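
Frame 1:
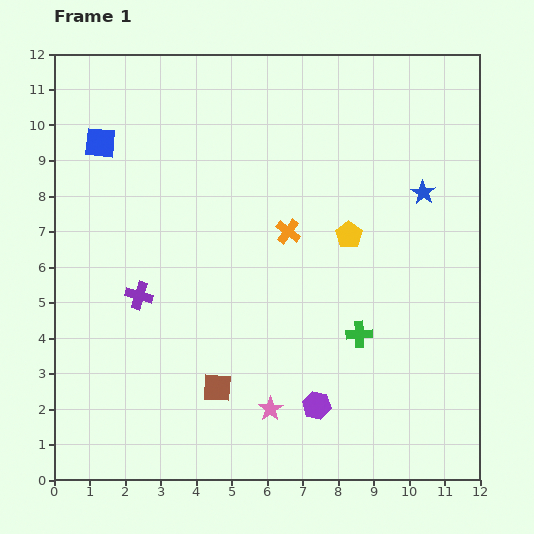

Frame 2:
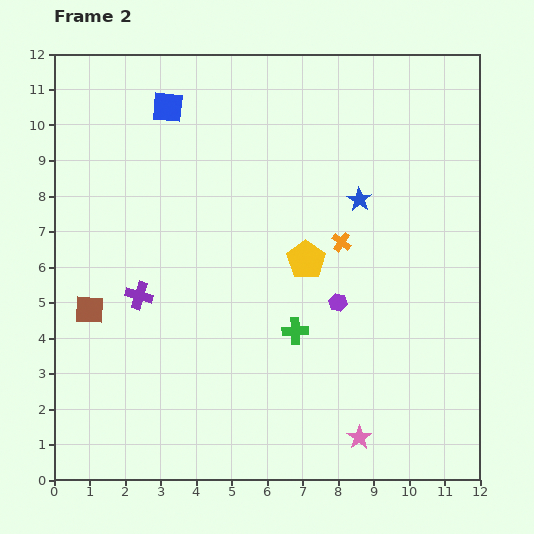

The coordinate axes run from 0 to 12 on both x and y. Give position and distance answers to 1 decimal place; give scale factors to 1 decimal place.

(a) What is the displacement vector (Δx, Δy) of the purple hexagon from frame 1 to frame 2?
(0.6, 2.9)

The purple hexagon was at (7.4, 2.1) in frame 1 and (8.0, 5.0) in frame 2.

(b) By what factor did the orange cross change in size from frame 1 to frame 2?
0.8×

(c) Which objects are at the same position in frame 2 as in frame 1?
the purple cross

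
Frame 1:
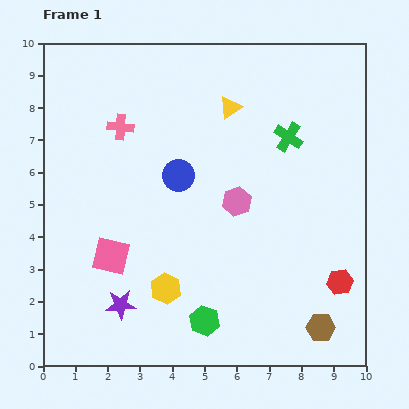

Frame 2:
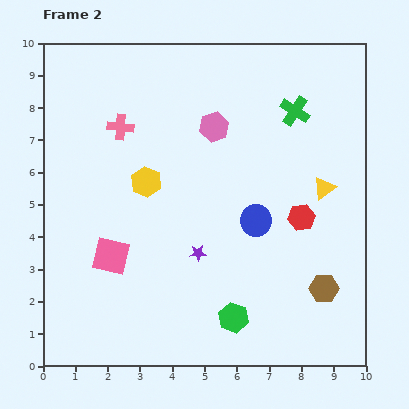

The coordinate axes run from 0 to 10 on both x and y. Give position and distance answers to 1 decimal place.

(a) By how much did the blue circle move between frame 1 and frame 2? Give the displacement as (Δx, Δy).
(2.4, -1.4)

The blue circle was at (4.2, 5.9) in frame 1 and (6.6, 4.5) in frame 2.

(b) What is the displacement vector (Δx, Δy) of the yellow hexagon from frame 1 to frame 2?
(-0.6, 3.3)

The yellow hexagon was at (3.8, 2.4) in frame 1 and (3.2, 5.7) in frame 2.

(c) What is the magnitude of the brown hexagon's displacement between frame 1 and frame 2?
1.2

The brown hexagon moved from (8.6, 1.2) to (8.7, 2.4), a distance of √(0.1² + 1.2²) ≈ 1.2.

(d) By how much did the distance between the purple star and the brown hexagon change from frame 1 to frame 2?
-2.1

Distance in frame 1: 6.2. Distance in frame 2: 4.1.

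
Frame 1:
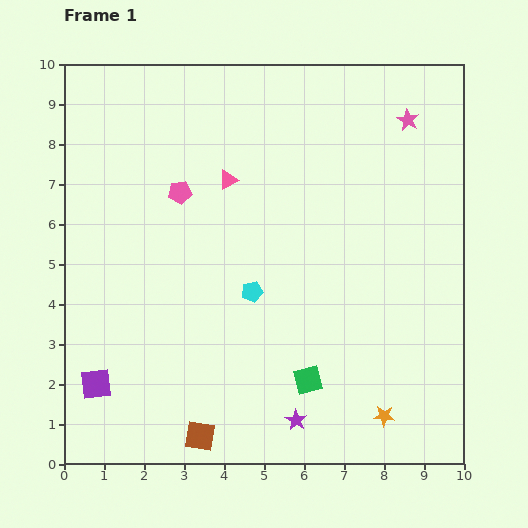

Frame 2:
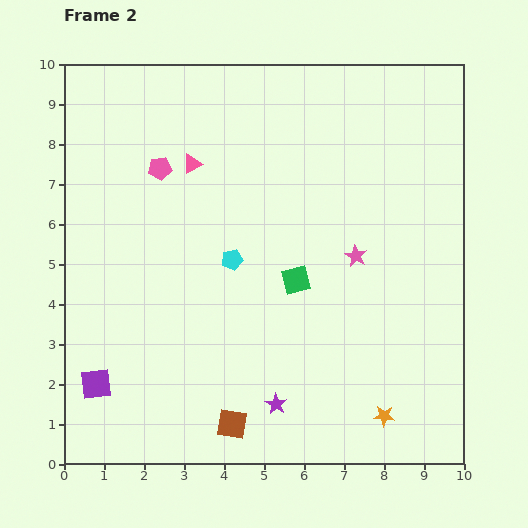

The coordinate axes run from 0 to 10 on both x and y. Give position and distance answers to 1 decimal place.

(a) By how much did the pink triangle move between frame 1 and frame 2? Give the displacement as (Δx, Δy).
(-0.9, 0.4)

The pink triangle was at (4.1, 7.1) in frame 1 and (3.2, 7.5) in frame 2.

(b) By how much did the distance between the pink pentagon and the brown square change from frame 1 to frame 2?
+0.5

Distance in frame 1: 6.1. Distance in frame 2: 6.6.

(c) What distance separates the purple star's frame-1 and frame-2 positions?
0.6

The purple star moved from (5.8, 1.1) to (5.3, 1.5), a distance of √(0.5² + 0.4²) ≈ 0.6.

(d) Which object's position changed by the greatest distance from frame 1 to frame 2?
the pink star

(moved 3.6; next 2.5)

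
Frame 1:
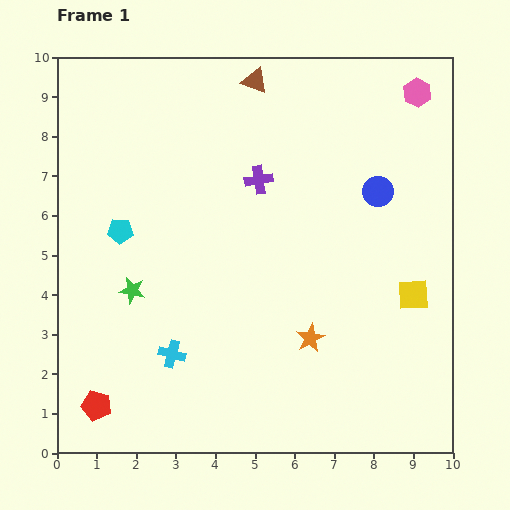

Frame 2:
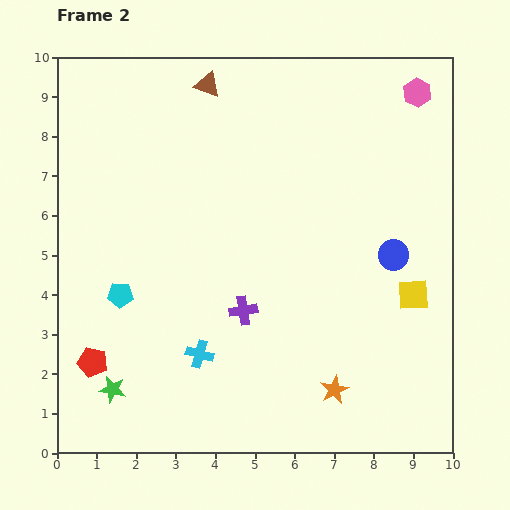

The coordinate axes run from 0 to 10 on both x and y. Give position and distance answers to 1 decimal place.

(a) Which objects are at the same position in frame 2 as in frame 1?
the yellow square, the pink hexagon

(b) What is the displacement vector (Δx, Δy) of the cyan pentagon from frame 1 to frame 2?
(0.0, -1.6)

The cyan pentagon was at (1.6, 5.6) in frame 1 and (1.6, 4.0) in frame 2.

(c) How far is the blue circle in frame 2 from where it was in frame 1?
1.6

The blue circle moved from (8.1, 6.6) to (8.5, 5.0), a distance of √(0.4² + 1.6²) ≈ 1.6.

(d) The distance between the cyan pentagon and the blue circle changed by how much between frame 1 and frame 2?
+0.4

Distance in frame 1: 6.6. Distance in frame 2: 7.0.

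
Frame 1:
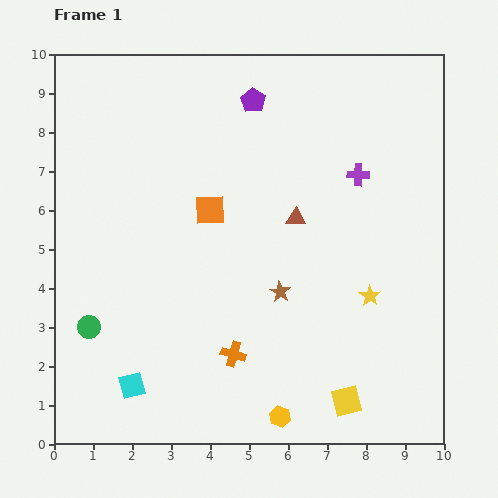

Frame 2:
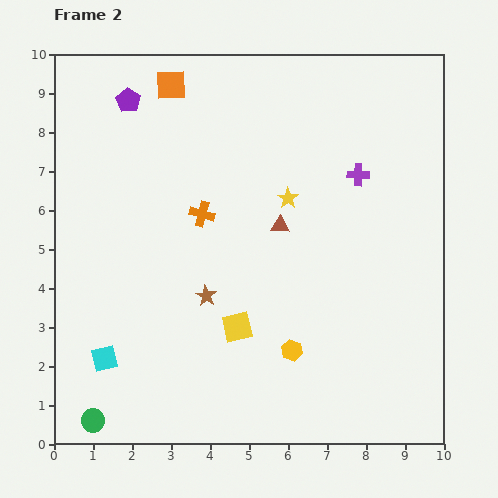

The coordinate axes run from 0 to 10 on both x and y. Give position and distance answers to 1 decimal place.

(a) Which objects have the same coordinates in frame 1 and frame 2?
the purple cross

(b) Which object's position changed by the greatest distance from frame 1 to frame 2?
the orange cross

(moved 3.7; next 3.4)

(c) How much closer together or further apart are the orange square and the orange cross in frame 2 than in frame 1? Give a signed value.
-0.3

Distance in frame 1: 3.7. Distance in frame 2: 3.4.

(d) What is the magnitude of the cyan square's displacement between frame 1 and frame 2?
1.0

The cyan square moved from (2.0, 1.5) to (1.3, 2.2), a distance of √(0.7² + 0.7²) ≈ 1.0.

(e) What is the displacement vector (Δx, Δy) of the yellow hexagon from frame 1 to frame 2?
(0.3, 1.7)

The yellow hexagon was at (5.8, 0.7) in frame 1 and (6.1, 2.4) in frame 2.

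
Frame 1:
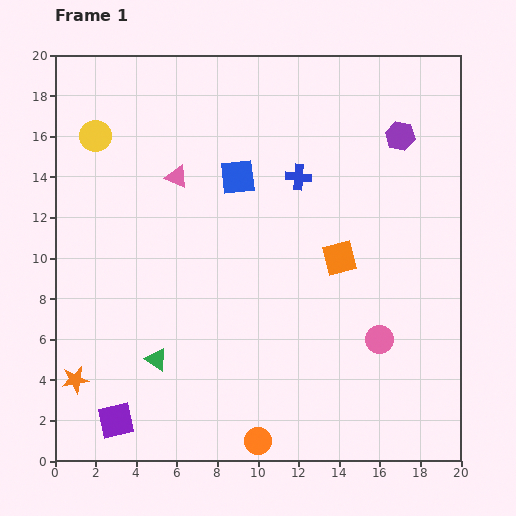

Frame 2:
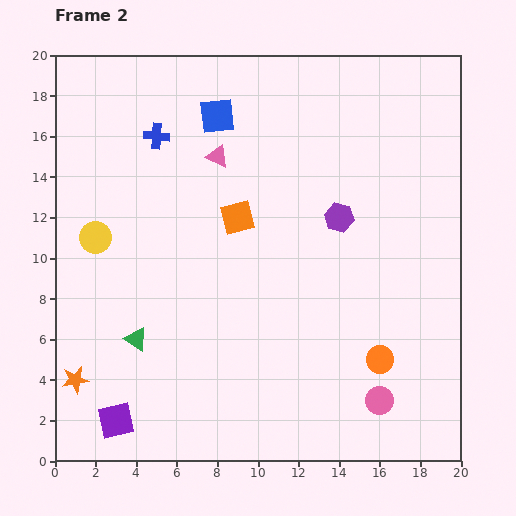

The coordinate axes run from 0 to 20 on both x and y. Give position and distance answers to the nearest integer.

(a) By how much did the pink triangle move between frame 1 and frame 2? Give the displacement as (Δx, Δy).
(2, 1)

The pink triangle was at (6, 14) in frame 1 and (8, 15) in frame 2.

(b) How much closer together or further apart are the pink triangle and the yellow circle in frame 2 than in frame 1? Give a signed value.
+3

Distance in frame 1: 4. Distance in frame 2: 7.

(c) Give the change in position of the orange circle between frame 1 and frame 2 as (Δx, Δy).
(6, 4)

The orange circle was at (10, 1) in frame 1 and (16, 5) in frame 2.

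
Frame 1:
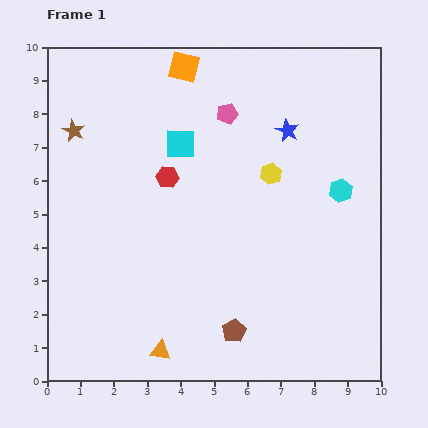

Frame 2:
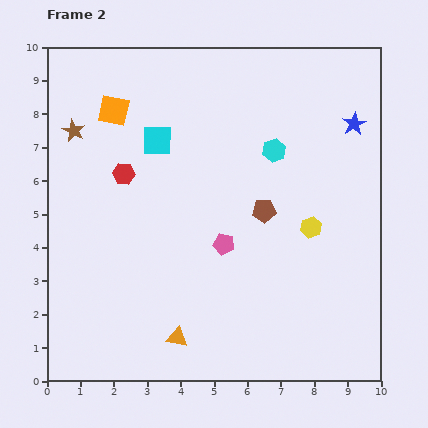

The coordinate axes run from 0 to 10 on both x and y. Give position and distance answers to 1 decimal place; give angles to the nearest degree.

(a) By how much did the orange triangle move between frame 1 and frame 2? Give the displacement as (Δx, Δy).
(0.5, 0.4)

The orange triangle was at (3.4, 0.9) in frame 1 and (3.9, 1.3) in frame 2.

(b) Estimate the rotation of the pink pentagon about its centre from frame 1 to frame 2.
26° clockwise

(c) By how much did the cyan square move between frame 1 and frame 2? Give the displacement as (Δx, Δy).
(-0.7, 0.1)

The cyan square was at (4.0, 7.1) in frame 1 and (3.3, 7.2) in frame 2.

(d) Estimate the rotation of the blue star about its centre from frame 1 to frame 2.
17° clockwise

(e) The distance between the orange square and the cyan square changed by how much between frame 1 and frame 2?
-0.7

Distance in frame 1: 2.3. Distance in frame 2: 1.6.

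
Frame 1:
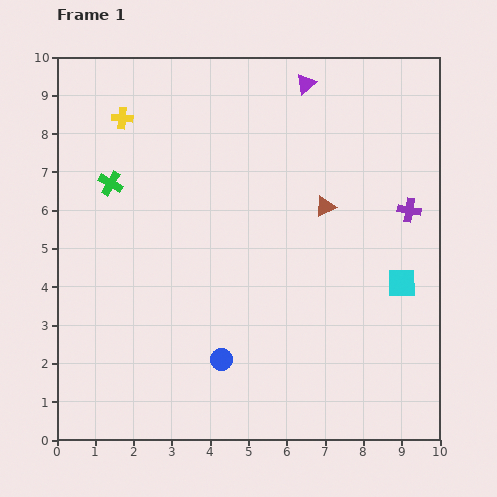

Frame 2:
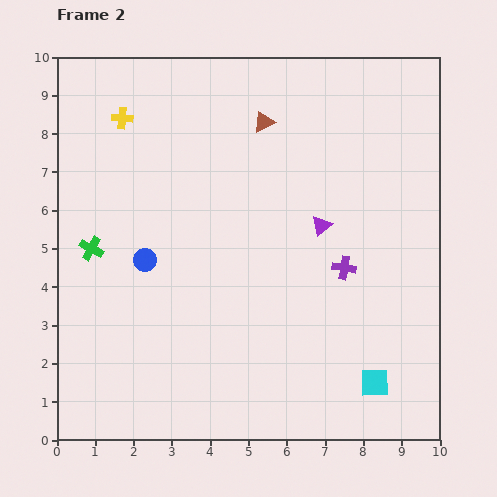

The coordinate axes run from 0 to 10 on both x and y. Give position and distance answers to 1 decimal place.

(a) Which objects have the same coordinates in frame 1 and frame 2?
the yellow cross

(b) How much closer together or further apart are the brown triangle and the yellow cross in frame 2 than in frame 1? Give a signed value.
-2.1

Distance in frame 1: 5.8. Distance in frame 2: 3.7.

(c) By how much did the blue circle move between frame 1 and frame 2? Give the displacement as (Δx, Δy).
(-2.0, 2.6)

The blue circle was at (4.3, 2.1) in frame 1 and (2.3, 4.7) in frame 2.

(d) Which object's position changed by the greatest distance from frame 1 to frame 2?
the purple triangle

(moved 3.7; next 3.3)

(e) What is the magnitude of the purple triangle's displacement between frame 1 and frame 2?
3.7

The purple triangle moved from (6.5, 9.3) to (6.9, 5.6), a distance of √(0.4² + 3.7²) ≈ 3.7.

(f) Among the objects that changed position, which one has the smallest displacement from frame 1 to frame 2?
the green cross

(moved 1.8)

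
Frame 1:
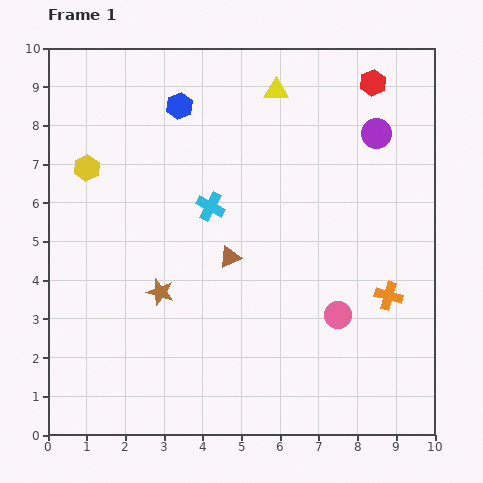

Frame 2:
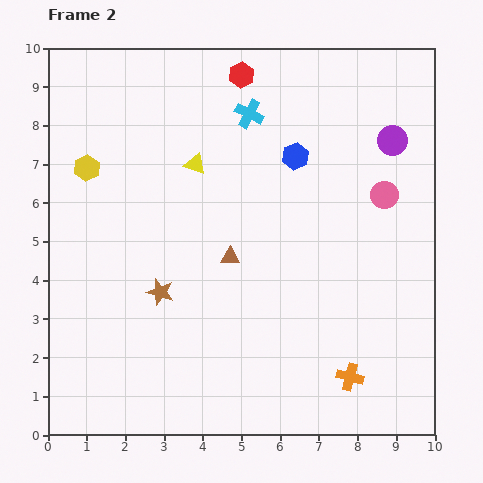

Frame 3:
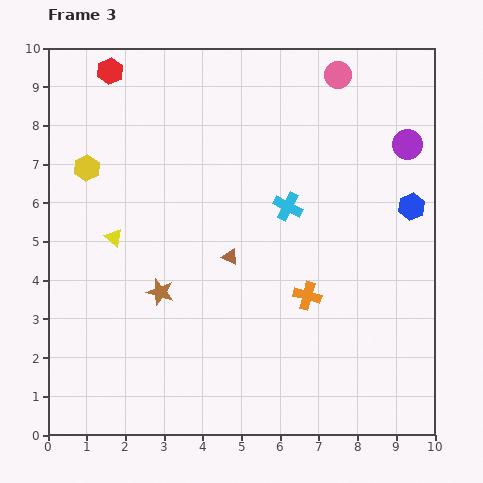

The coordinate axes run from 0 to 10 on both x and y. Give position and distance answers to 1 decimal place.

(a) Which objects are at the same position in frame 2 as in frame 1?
the brown star, the yellow hexagon, the brown triangle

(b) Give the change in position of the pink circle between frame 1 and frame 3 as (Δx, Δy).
(0.0, 6.2)

The pink circle was at (7.5, 3.1) in frame 1 and (7.5, 9.3) in frame 3.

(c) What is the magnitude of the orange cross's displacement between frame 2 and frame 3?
2.4

The orange cross moved from (7.8, 1.5) to (6.7, 3.6), a distance of √(1.1² + 2.1²) ≈ 2.4.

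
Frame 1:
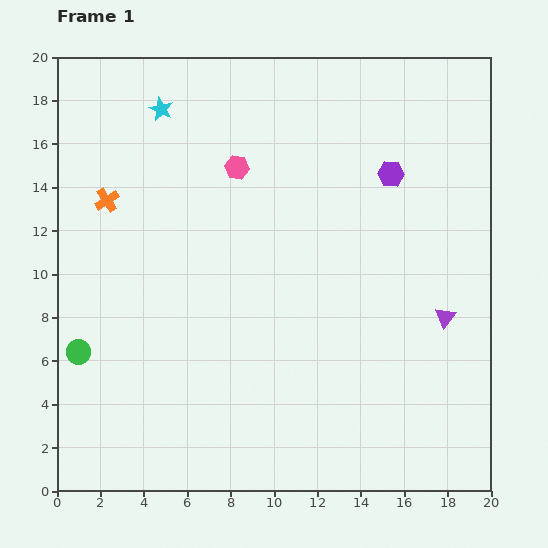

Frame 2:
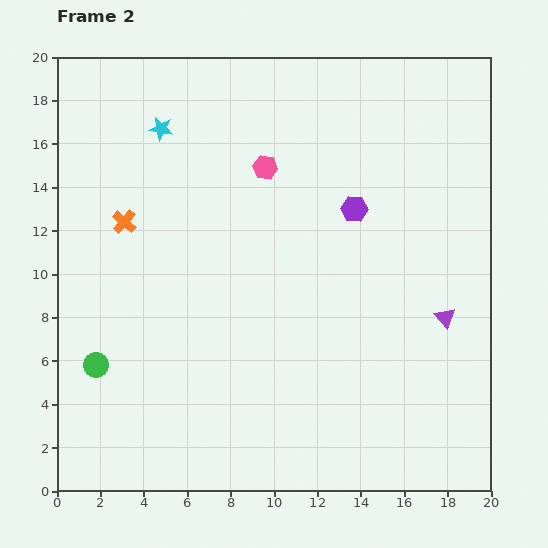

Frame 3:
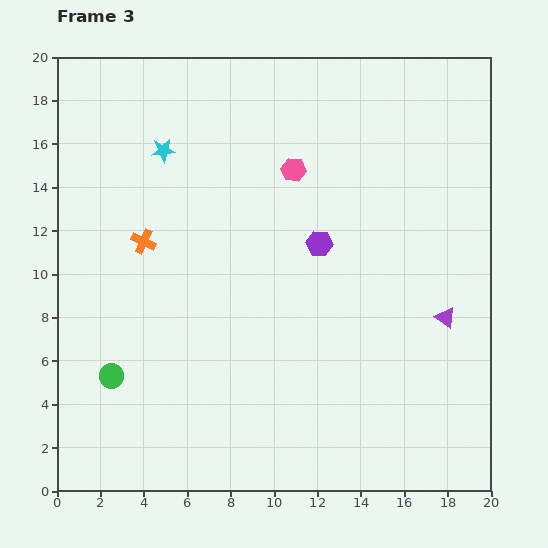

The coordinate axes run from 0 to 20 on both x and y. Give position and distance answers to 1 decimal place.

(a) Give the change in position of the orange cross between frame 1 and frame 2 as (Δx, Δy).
(0.8, -1.0)

The orange cross was at (2.3, 13.4) in frame 1 and (3.1, 12.4) in frame 2.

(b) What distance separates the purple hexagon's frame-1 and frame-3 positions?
4.6

The purple hexagon moved from (15.4, 14.6) to (12.1, 11.4), a distance of √(3.3² + 3.2²) ≈ 4.6.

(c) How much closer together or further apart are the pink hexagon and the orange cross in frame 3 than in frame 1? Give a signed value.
+1.4

Distance in frame 1: 6.2. Distance in frame 3: 7.6.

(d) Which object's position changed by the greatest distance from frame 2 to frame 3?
the purple hexagon

(moved 2.3; next 1.3)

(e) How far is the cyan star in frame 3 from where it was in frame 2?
1.0

The cyan star moved from (4.8, 16.7) to (4.9, 15.7), a distance of √(0.1² + 1.0²) ≈ 1.0.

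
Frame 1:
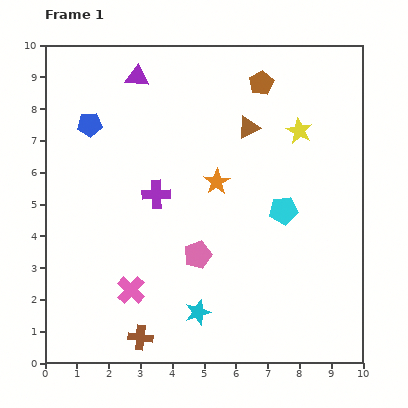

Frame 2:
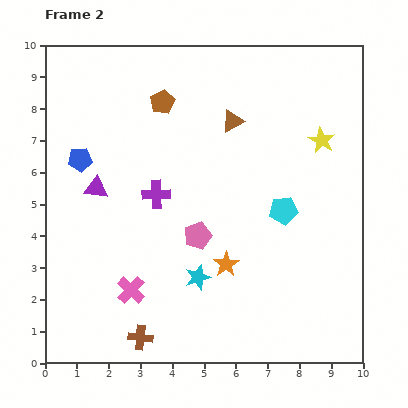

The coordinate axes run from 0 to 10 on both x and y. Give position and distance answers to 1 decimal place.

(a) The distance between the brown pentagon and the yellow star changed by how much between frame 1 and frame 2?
+3.2

Distance in frame 1: 1.9. Distance in frame 2: 5.1.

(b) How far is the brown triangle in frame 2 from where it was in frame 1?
0.5

The brown triangle moved from (6.4, 7.4) to (5.9, 7.6), a distance of √(0.5² + 0.2²) ≈ 0.5.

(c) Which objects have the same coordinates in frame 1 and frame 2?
the pink cross, the purple cross, the cyan pentagon, the brown cross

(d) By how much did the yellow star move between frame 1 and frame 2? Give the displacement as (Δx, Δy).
(0.7, -0.3)

The yellow star was at (8.0, 7.3) in frame 1 and (8.7, 7.0) in frame 2.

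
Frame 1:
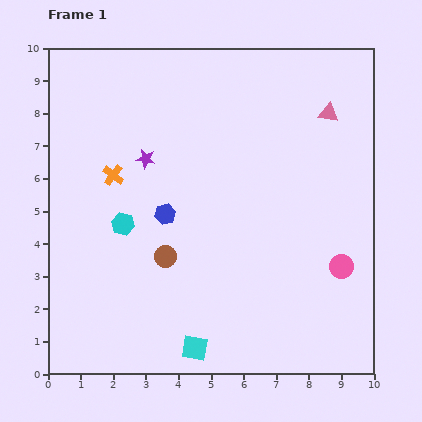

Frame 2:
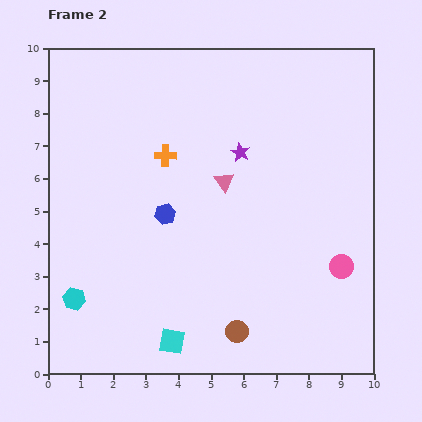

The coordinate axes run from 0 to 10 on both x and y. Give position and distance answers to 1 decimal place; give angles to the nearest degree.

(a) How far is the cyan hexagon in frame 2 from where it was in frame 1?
2.7

The cyan hexagon moved from (2.3, 4.6) to (0.8, 2.3), a distance of √(1.5² + 2.3²) ≈ 2.7.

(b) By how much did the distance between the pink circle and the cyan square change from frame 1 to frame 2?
+0.6

Distance in frame 1: 5.1. Distance in frame 2: 5.7.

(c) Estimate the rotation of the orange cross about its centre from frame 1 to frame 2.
35° counter-clockwise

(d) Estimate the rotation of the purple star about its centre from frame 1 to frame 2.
16° clockwise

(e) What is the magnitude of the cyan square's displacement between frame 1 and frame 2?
0.7

The cyan square moved from (4.5, 0.8) to (3.8, 1.0), a distance of √(0.7² + 0.2²) ≈ 0.7.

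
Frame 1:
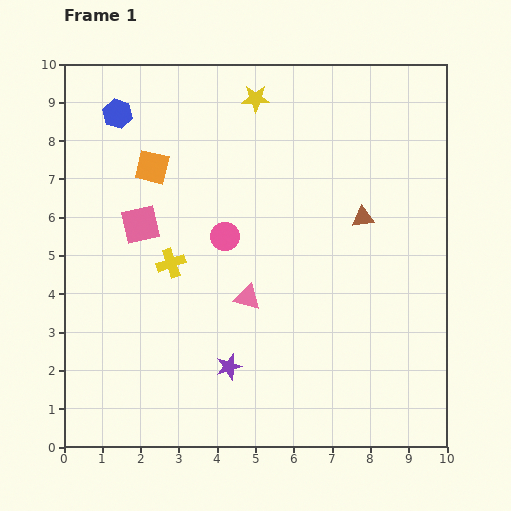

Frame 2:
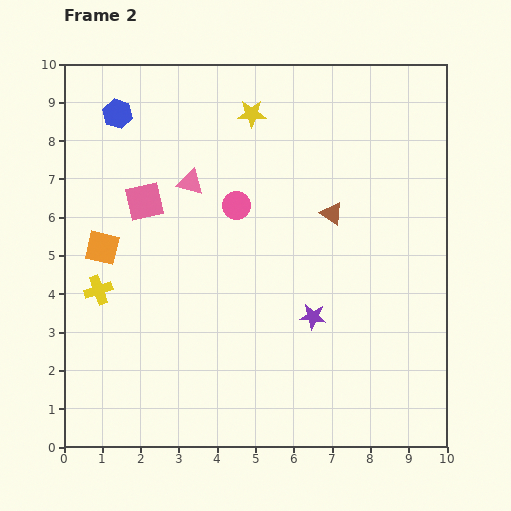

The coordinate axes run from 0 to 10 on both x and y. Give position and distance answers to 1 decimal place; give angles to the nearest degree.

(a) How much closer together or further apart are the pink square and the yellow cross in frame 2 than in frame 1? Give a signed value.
+1.3

Distance in frame 1: 1.3. Distance in frame 2: 2.6.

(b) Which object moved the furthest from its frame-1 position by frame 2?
the pink triangle

(moved 3.4; next 2.6)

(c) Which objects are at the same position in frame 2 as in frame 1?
the blue hexagon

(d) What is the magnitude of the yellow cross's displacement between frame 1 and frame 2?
2.0

The yellow cross moved from (2.8, 4.8) to (0.9, 4.1), a distance of √(1.9² + 0.7²) ≈ 2.0.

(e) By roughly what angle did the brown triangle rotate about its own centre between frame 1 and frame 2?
43° clockwise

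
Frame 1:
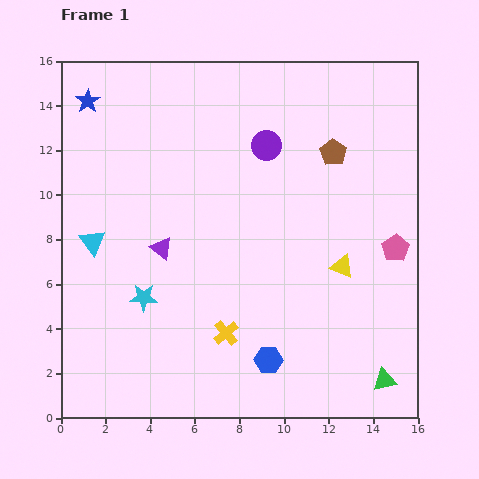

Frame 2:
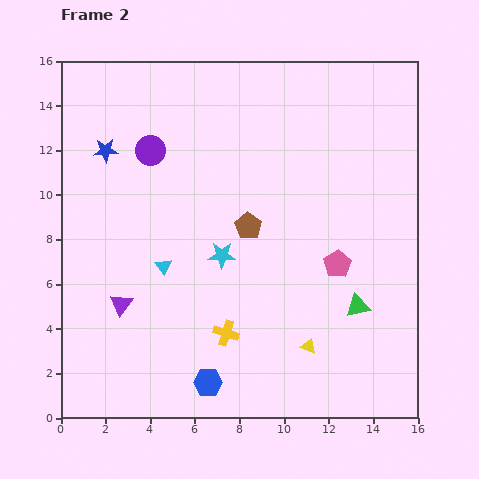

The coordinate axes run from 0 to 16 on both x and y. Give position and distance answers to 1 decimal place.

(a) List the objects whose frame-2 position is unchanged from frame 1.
the yellow cross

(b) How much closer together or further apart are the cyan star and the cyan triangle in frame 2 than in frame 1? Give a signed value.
-0.8

Distance in frame 1: 3.4. Distance in frame 2: 2.6.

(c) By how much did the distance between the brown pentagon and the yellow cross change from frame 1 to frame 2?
-4.5

Distance in frame 1: 9.4. Distance in frame 2: 4.9.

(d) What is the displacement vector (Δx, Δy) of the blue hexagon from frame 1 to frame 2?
(-2.7, -1.0)

The blue hexagon was at (9.3, 2.6) in frame 1 and (6.6, 1.6) in frame 2.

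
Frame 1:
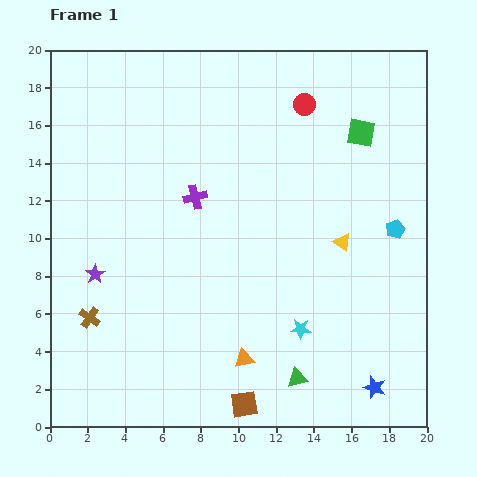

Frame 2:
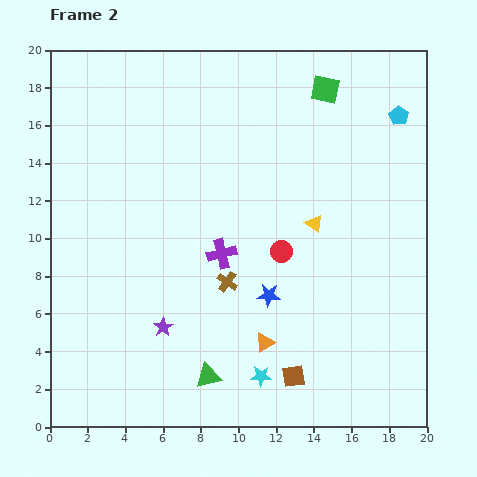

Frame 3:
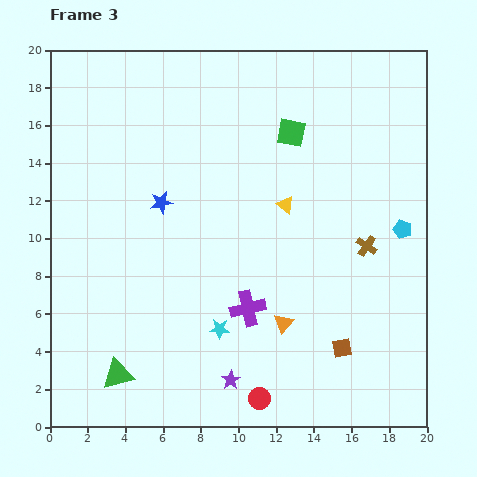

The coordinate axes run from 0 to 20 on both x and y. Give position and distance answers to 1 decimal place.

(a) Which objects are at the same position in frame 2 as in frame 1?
none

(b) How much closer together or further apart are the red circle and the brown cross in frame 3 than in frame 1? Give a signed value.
-6.2

Distance in frame 1: 16.1. Distance in frame 3: 9.9.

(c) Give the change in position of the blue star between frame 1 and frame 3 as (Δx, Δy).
(-11.3, 9.8)

The blue star was at (17.2, 2.1) in frame 1 and (5.9, 11.9) in frame 3.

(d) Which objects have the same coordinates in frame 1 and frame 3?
none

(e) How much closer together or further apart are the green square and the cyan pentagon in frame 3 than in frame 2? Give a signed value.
+3.7

Distance in frame 2: 4.1. Distance in frame 3: 7.8.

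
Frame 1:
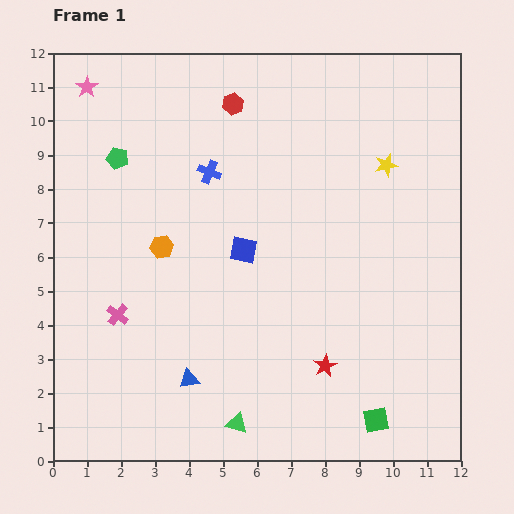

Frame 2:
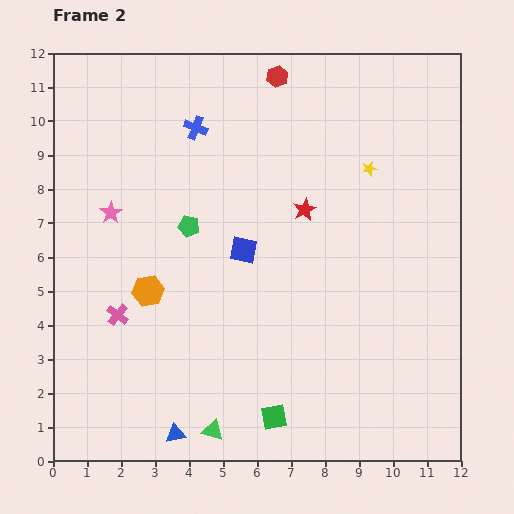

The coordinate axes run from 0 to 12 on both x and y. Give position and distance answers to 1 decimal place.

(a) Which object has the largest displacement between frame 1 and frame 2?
the red star

(moved 4.6; next 3.8)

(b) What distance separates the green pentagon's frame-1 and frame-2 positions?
2.9

The green pentagon moved from (1.9, 8.9) to (4.0, 6.9), a distance of √(2.1² + 2.0²) ≈ 2.9.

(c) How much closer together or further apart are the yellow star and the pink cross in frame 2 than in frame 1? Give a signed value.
-0.4

Distance in frame 1: 9.0. Distance in frame 2: 8.6.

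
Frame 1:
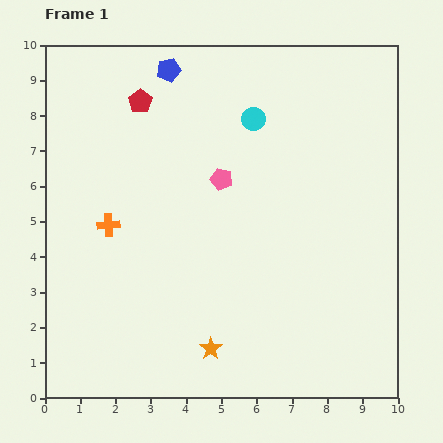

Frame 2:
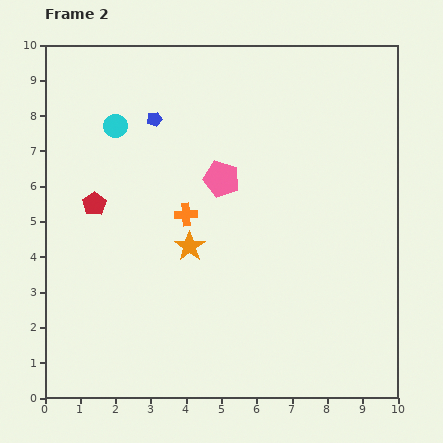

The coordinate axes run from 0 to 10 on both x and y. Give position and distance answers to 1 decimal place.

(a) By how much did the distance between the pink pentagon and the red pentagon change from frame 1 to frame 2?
+0.5

Distance in frame 1: 3.2. Distance in frame 2: 3.7.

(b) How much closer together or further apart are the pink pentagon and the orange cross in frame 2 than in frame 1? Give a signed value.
-2.1

Distance in frame 1: 3.5. Distance in frame 2: 1.4.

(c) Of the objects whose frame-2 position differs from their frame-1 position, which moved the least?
the blue pentagon

(moved 1.5)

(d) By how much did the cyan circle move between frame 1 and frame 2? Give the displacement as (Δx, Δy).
(-3.9, -0.2)

The cyan circle was at (5.9, 7.9) in frame 1 and (2.0, 7.7) in frame 2.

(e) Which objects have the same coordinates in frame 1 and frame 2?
the pink pentagon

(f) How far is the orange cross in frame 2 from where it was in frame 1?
2.2

The orange cross moved from (1.8, 4.9) to (4.0, 5.2), a distance of √(2.2² + 0.3²) ≈ 2.2.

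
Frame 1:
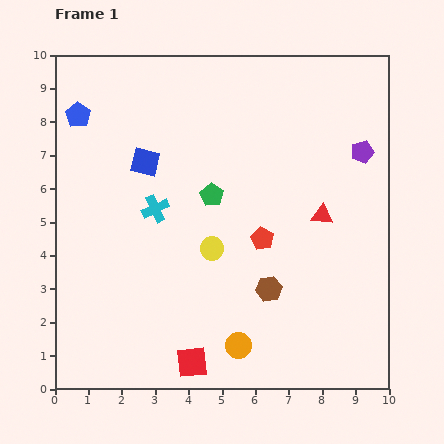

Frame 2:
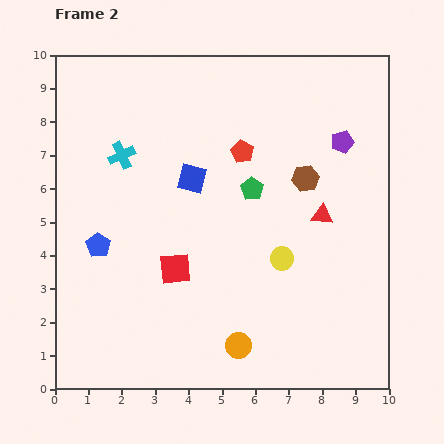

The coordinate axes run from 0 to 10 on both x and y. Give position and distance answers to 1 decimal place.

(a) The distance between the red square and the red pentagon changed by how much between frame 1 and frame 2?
-0.3

Distance in frame 1: 4.3. Distance in frame 2: 4.0.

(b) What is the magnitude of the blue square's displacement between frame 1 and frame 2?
1.5

The blue square moved from (2.7, 6.8) to (4.1, 6.3), a distance of √(1.4² + 0.5²) ≈ 1.5.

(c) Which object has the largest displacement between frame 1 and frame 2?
the blue pentagon

(moved 3.9; next 3.5)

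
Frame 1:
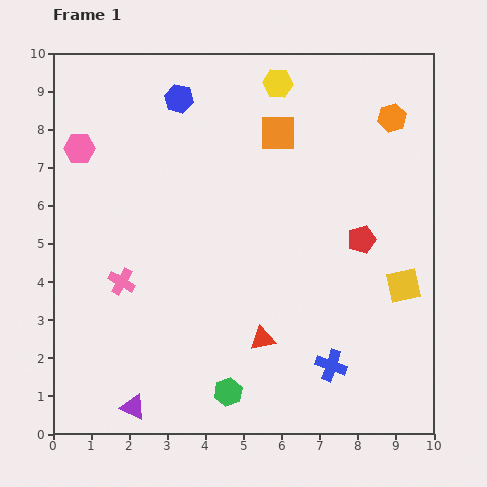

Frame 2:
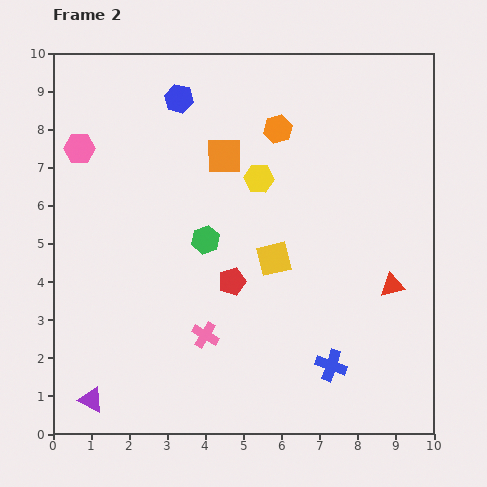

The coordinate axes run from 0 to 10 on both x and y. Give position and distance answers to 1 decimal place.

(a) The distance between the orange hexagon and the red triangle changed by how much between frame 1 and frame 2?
-1.6

Distance in frame 1: 6.7. Distance in frame 2: 5.1.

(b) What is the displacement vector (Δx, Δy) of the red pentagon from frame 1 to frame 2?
(-3.4, -1.1)

The red pentagon was at (8.1, 5.1) in frame 1 and (4.7, 4.0) in frame 2.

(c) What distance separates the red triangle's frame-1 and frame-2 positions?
3.7

The red triangle moved from (5.5, 2.5) to (8.9, 3.9), a distance of √(3.4² + 1.4²) ≈ 3.7.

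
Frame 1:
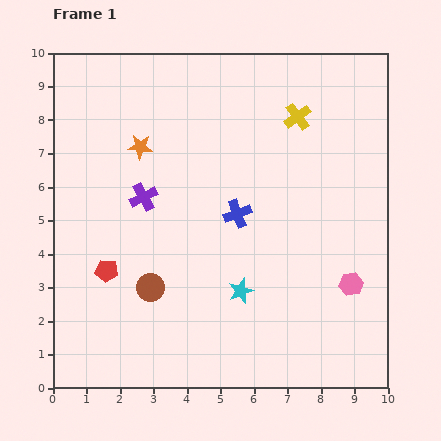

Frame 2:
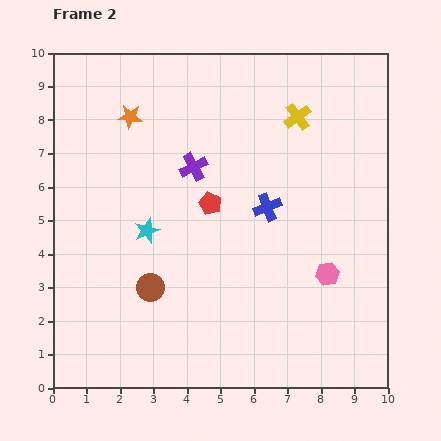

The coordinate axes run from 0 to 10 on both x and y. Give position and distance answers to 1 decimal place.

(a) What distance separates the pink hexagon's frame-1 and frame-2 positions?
0.8

The pink hexagon moved from (8.9, 3.1) to (8.2, 3.4), a distance of √(0.7² + 0.3²) ≈ 0.8.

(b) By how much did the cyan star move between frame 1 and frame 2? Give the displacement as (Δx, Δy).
(-2.8, 1.8)

The cyan star was at (5.6, 2.9) in frame 1 and (2.8, 4.7) in frame 2.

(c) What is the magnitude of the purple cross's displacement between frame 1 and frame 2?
1.7

The purple cross moved from (2.7, 5.7) to (4.2, 6.6), a distance of √(1.5² + 0.9²) ≈ 1.7.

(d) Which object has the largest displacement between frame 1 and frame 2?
the red pentagon

(moved 3.7; next 3.3)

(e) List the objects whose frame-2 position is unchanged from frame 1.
the yellow cross, the brown circle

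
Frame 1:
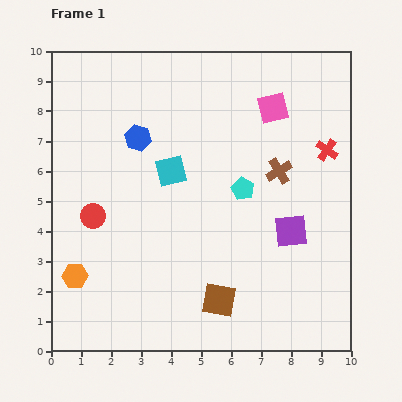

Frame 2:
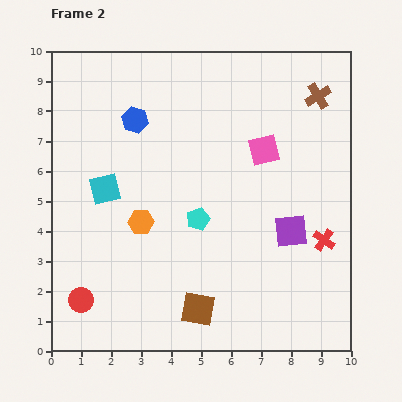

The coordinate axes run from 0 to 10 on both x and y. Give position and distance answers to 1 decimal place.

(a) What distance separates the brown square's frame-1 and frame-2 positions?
0.8

The brown square moved from (5.6, 1.7) to (4.9, 1.4), a distance of √(0.7² + 0.3²) ≈ 0.8.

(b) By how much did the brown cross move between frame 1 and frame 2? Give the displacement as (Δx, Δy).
(1.3, 2.5)

The brown cross was at (7.6, 6.0) in frame 1 and (8.9, 8.5) in frame 2.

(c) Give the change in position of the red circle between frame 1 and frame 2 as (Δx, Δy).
(-0.4, -2.8)

The red circle was at (1.4, 4.5) in frame 1 and (1.0, 1.7) in frame 2.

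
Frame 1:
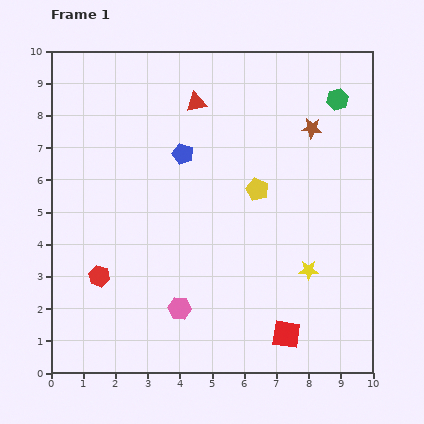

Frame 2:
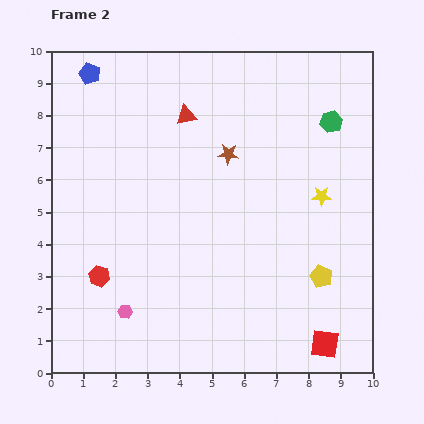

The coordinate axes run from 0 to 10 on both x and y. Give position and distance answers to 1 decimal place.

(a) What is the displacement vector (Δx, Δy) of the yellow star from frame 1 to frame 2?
(0.4, 2.3)

The yellow star was at (8.0, 3.2) in frame 1 and (8.4, 5.5) in frame 2.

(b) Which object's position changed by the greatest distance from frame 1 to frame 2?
the blue pentagon

(moved 3.8; next 3.4)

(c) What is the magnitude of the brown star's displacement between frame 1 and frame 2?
2.7

The brown star moved from (8.1, 7.6) to (5.5, 6.8), a distance of √(2.6² + 0.8²) ≈ 2.7.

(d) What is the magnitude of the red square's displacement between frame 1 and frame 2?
1.2

The red square moved from (7.3, 1.2) to (8.5, 0.9), a distance of √(1.2² + 0.3²) ≈ 1.2.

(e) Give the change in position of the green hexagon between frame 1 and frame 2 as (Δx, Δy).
(-0.2, -0.7)

The green hexagon was at (8.9, 8.5) in frame 1 and (8.7, 7.8) in frame 2.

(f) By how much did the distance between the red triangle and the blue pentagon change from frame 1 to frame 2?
+1.7

Distance in frame 1: 1.6. Distance in frame 2: 3.3.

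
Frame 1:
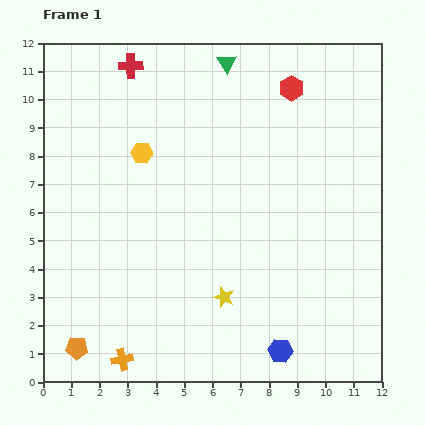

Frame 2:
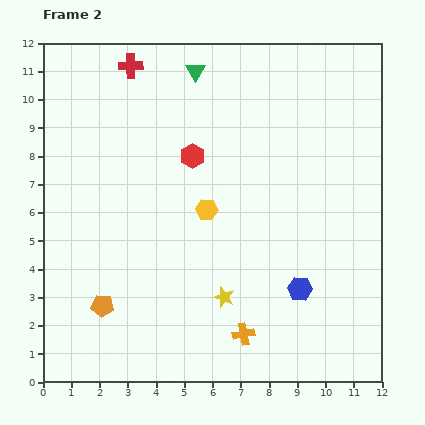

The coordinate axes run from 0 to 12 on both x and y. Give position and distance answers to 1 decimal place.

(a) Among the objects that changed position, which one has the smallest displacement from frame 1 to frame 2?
the green triangle

(moved 1.1)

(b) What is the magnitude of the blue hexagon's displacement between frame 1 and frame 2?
2.3

The blue hexagon moved from (8.4, 1.1) to (9.1, 3.3), a distance of √(0.7² + 2.2²) ≈ 2.3.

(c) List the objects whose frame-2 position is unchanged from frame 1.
the yellow star, the red cross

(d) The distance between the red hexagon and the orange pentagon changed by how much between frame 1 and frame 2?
-5.7

Distance in frame 1: 11.9. Distance in frame 2: 6.2.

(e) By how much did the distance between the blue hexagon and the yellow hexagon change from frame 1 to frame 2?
-4.2

Distance in frame 1: 8.5. Distance in frame 2: 4.3.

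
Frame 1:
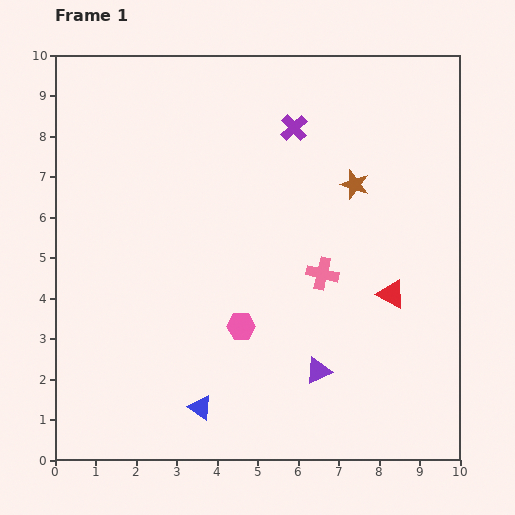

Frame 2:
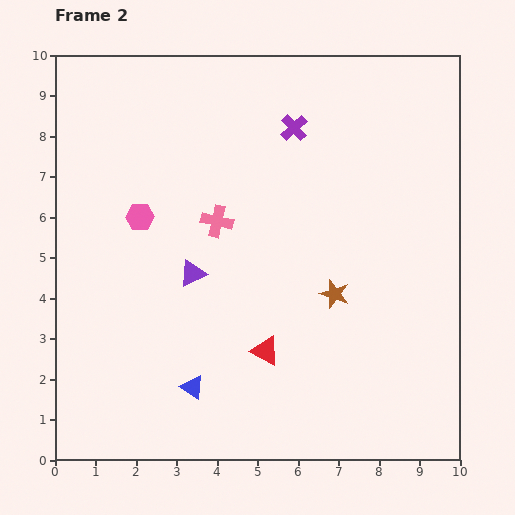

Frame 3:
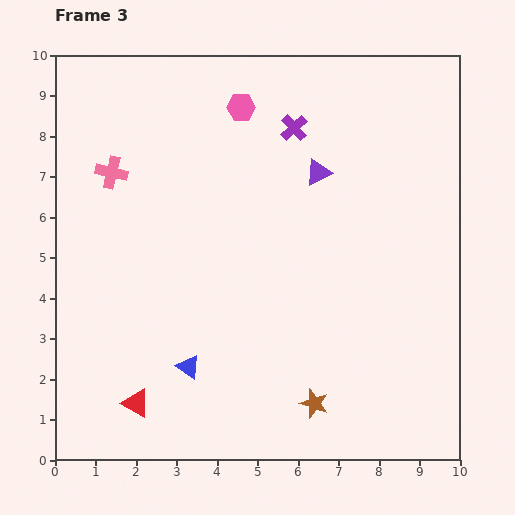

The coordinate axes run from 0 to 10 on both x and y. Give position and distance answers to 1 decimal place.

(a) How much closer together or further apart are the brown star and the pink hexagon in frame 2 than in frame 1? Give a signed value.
+0.7

Distance in frame 1: 4.5. Distance in frame 2: 5.2.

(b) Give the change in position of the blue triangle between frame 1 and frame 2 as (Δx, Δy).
(-0.2, 0.5)

The blue triangle was at (3.6, 1.3) in frame 1 and (3.4, 1.8) in frame 2.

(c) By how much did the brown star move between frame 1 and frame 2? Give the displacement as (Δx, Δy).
(-0.5, -2.7)

The brown star was at (7.4, 6.8) in frame 1 and (6.9, 4.1) in frame 2.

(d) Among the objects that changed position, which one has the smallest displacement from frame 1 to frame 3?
the blue triangle

(moved 1.0)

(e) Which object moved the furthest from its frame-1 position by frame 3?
the red triangle

(moved 6.9; next 5.8)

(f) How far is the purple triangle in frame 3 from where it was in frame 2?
4.0

The purple triangle moved from (3.4, 4.6) to (6.5, 7.1), a distance of √(3.1² + 2.5²) ≈ 4.0.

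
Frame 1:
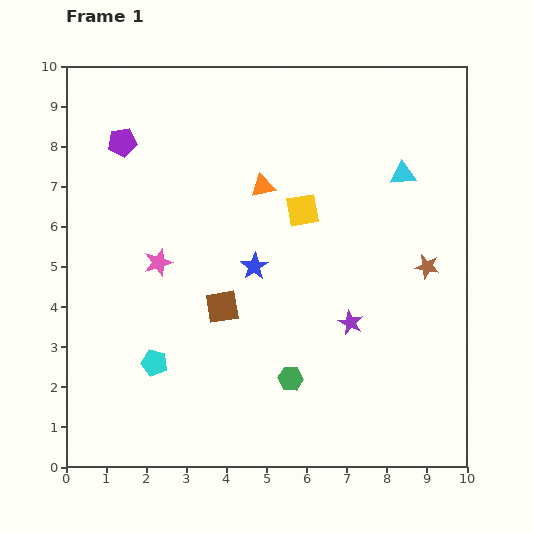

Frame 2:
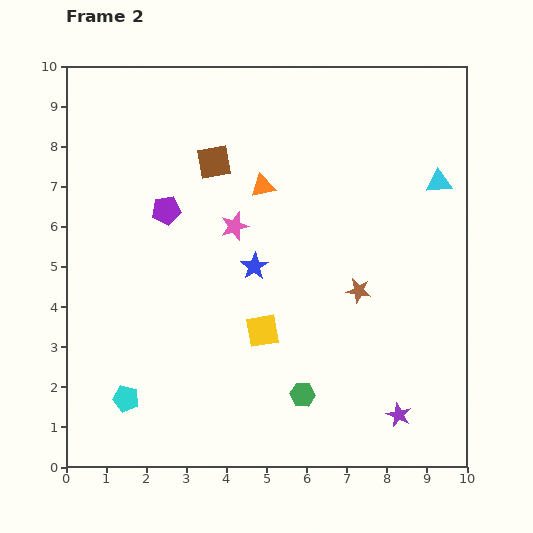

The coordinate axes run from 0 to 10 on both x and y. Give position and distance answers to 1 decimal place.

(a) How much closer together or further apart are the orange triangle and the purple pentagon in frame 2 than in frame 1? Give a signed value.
-1.2

Distance in frame 1: 3.7. Distance in frame 2: 2.5.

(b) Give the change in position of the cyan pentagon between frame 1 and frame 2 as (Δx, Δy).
(-0.7, -0.9)

The cyan pentagon was at (2.2, 2.6) in frame 1 and (1.5, 1.7) in frame 2.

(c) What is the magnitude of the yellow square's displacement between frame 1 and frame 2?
3.2

The yellow square moved from (5.9, 6.4) to (4.9, 3.4), a distance of √(1.0² + 3.0²) ≈ 3.2.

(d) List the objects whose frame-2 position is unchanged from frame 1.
the blue star, the orange triangle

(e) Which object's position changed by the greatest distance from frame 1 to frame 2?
the brown square

(moved 3.6; next 3.2)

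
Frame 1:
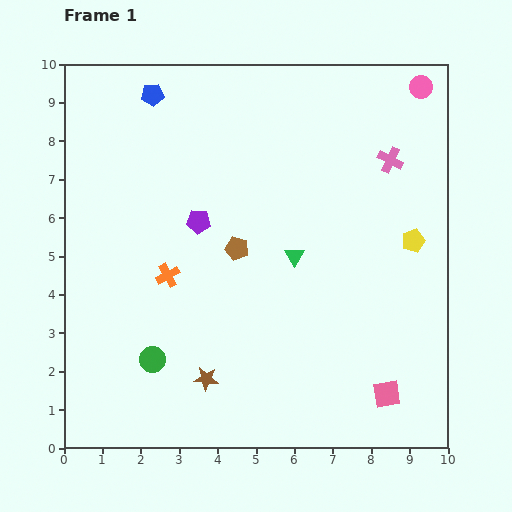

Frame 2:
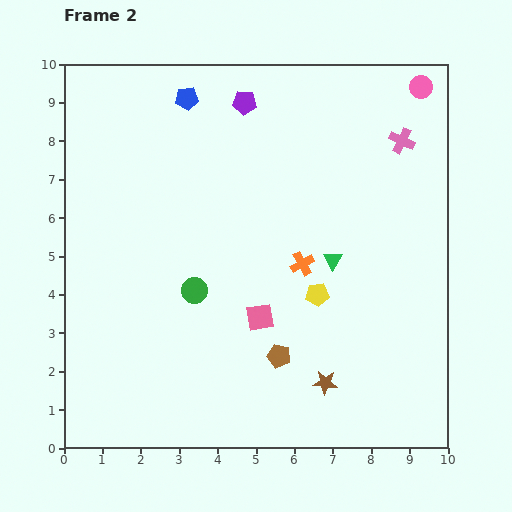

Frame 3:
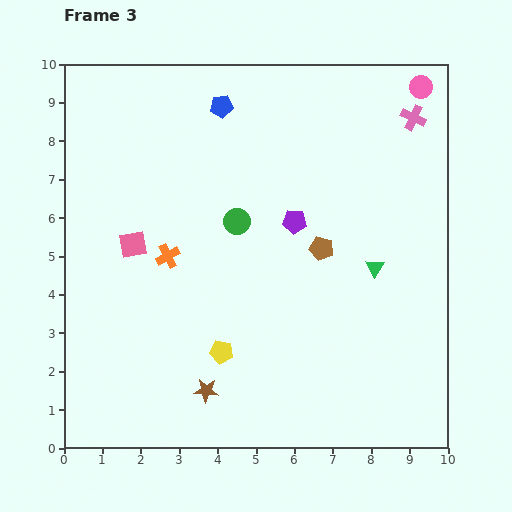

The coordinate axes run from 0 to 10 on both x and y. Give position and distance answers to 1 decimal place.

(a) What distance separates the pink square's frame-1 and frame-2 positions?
3.9

The pink square moved from (8.4, 1.4) to (5.1, 3.4), a distance of √(3.3² + 2.0²) ≈ 3.9.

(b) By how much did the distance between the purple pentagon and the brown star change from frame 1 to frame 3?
+0.9

Distance in frame 1: 4.1. Distance in frame 3: 5.0.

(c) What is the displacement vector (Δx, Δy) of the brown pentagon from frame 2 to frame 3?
(1.1, 2.8)

The brown pentagon was at (5.6, 2.4) in frame 2 and (6.7, 5.2) in frame 3.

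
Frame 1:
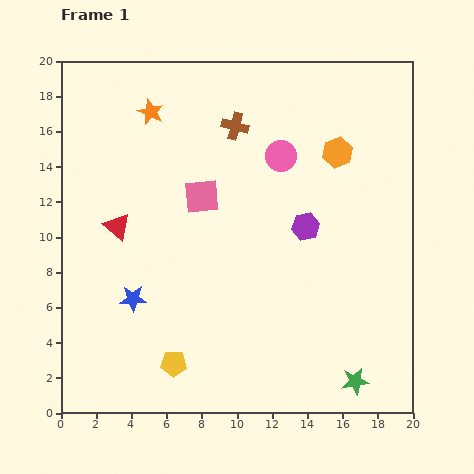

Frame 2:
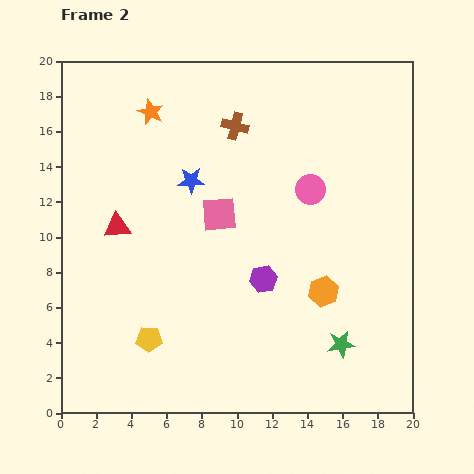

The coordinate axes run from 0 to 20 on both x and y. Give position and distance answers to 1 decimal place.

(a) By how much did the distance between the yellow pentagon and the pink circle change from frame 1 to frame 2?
-0.8

Distance in frame 1: 13.3. Distance in frame 2: 12.5.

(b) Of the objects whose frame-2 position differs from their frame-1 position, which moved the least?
the pink square

(moved 1.4)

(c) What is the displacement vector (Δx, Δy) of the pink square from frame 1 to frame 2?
(1.0, -1.0)

The pink square was at (8.0, 12.3) in frame 1 and (9.0, 11.3) in frame 2.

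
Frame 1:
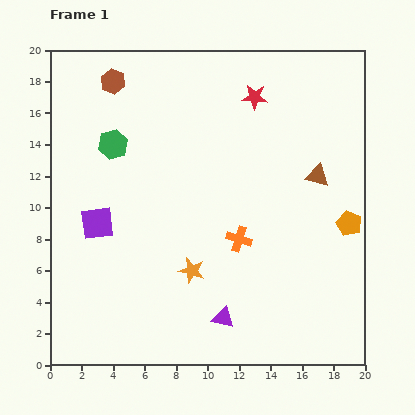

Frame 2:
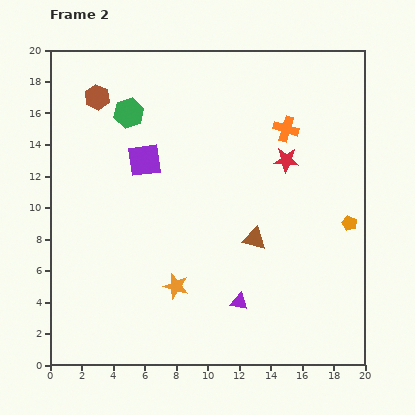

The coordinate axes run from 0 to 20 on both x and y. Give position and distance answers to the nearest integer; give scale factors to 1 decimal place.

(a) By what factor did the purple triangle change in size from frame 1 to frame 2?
0.8×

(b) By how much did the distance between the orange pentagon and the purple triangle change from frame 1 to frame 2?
-1

Distance in frame 1: 10. Distance in frame 2: 9.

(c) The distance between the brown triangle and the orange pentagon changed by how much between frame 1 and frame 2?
+2

Distance in frame 1: 4. Distance in frame 2: 6.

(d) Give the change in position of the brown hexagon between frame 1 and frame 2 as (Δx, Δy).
(-1, -1)

The brown hexagon was at (4, 18) in frame 1 and (3, 17) in frame 2.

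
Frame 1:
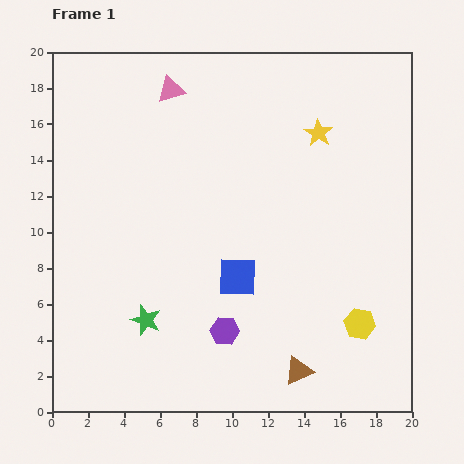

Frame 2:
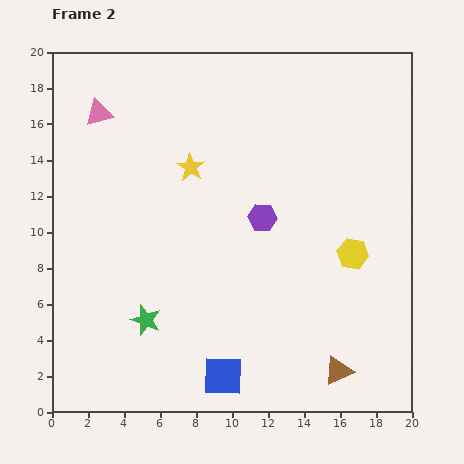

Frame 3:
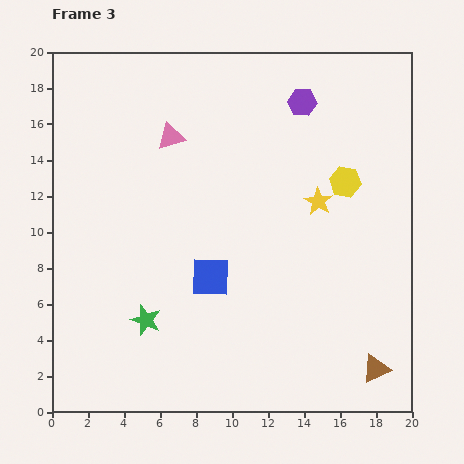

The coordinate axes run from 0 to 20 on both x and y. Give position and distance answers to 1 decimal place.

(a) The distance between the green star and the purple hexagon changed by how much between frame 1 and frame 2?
+4.2

Distance in frame 1: 4.4. Distance in frame 2: 8.6.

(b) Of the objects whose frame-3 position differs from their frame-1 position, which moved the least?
the blue square

(moved 1.5)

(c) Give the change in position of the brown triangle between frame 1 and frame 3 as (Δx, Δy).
(4.3, 0.1)

The brown triangle was at (13.7, 2.3) in frame 1 and (18.0, 2.4) in frame 3.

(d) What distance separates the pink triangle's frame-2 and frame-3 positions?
4.2

The pink triangle moved from (2.6, 16.6) to (6.6, 15.3), a distance of √(4.0² + 1.3²) ≈ 4.2.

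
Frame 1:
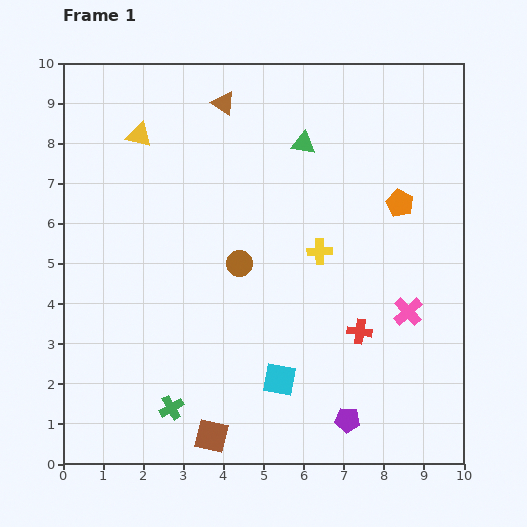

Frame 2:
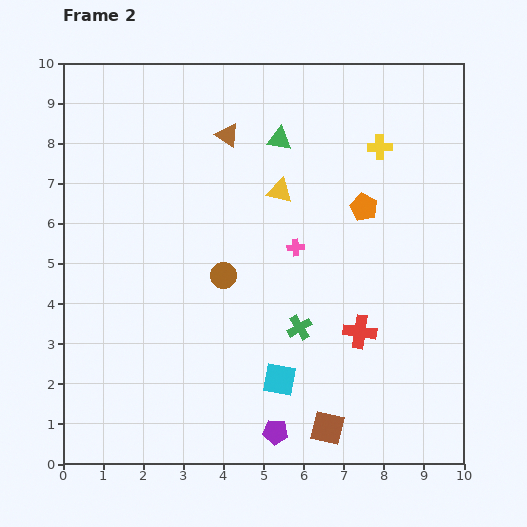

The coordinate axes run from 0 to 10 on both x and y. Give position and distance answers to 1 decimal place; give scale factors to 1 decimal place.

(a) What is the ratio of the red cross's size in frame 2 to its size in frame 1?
1.3×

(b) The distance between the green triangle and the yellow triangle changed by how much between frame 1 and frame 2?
-2.8

Distance in frame 1: 4.1. Distance in frame 2: 1.3.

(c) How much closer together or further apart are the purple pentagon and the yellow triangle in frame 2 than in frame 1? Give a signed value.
-2.8

Distance in frame 1: 8.8. Distance in frame 2: 6.0.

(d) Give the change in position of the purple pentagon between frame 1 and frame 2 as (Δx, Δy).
(-1.8, -0.3)

The purple pentagon was at (7.1, 1.1) in frame 1 and (5.3, 0.8) in frame 2.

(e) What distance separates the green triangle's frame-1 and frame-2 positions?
0.6

The green triangle moved from (6.0, 8.0) to (5.4, 8.1), a distance of √(0.6² + 0.1²) ≈ 0.6.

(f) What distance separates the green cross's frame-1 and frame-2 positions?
3.8

The green cross moved from (2.7, 1.4) to (5.9, 3.4), a distance of √(3.2² + 2.0²) ≈ 3.8.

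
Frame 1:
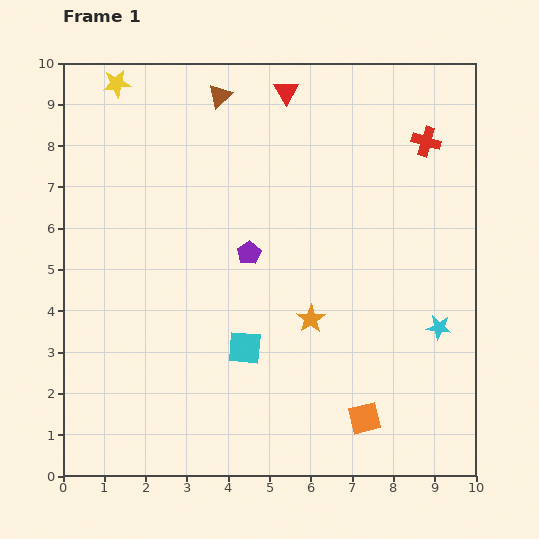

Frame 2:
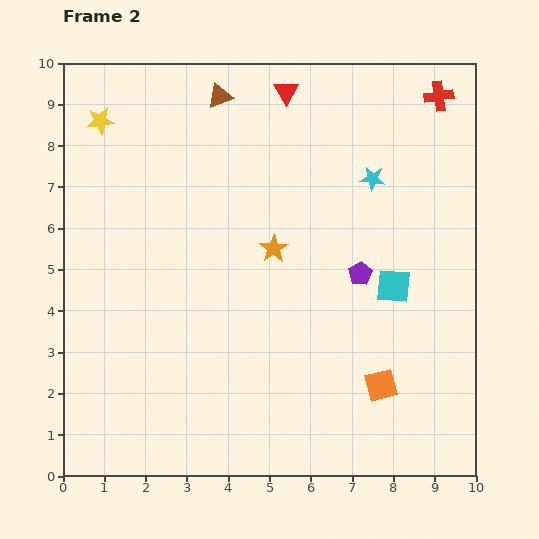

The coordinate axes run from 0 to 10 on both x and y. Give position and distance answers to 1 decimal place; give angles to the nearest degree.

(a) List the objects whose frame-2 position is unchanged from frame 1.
the brown triangle, the red triangle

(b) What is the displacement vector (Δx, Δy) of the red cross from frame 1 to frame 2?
(0.3, 1.1)

The red cross was at (8.8, 8.1) in frame 1 and (9.1, 9.2) in frame 2.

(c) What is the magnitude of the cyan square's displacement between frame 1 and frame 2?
3.9

The cyan square moved from (4.4, 3.1) to (8.0, 4.6), a distance of √(3.6² + 1.5²) ≈ 3.9.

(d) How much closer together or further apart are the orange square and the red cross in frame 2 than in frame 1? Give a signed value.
+0.2

Distance in frame 1: 6.9. Distance in frame 2: 7.1.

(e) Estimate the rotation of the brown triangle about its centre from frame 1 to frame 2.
22° clockwise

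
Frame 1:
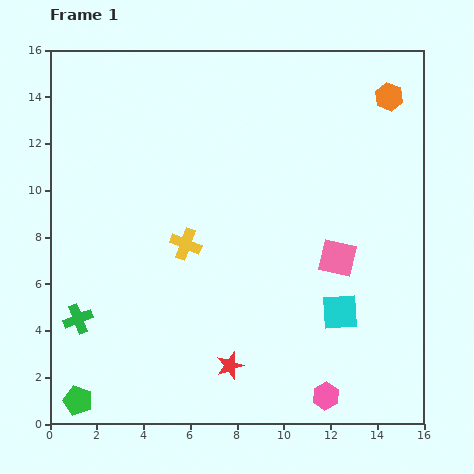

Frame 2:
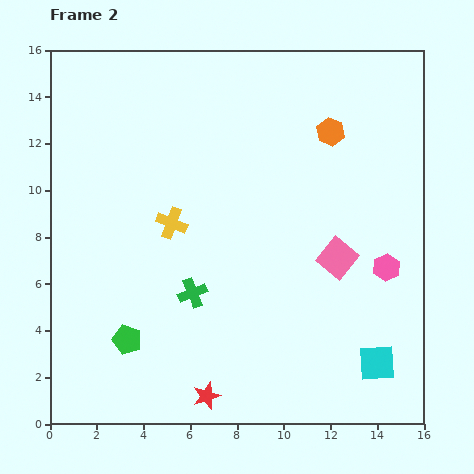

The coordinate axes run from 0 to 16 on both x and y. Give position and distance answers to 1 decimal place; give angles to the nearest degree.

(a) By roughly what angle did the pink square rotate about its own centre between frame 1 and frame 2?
25° clockwise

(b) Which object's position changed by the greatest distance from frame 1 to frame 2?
the pink hexagon

(moved 6.1; next 5.0)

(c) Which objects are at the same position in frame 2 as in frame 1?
the pink square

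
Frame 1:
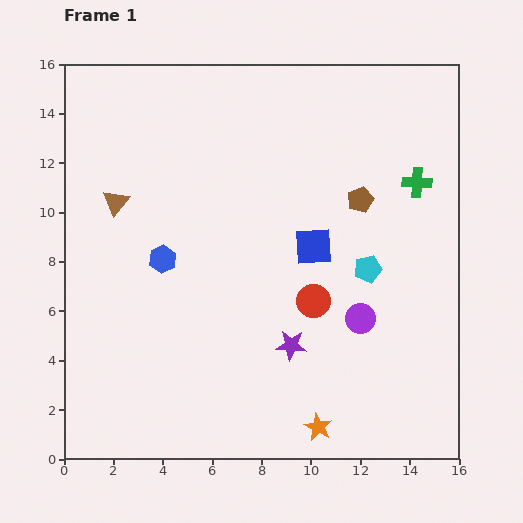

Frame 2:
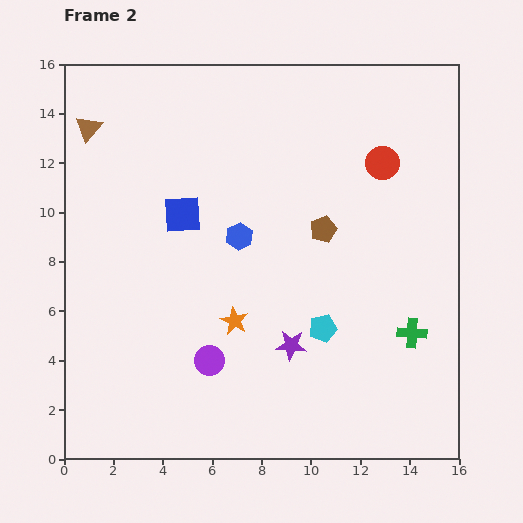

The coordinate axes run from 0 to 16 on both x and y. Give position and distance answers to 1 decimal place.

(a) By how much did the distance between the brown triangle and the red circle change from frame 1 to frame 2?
+3.1

Distance in frame 1: 8.9. Distance in frame 2: 12.0.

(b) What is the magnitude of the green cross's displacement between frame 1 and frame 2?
6.1

The green cross moved from (14.3, 11.2) to (14.1, 5.1), a distance of √(0.2² + 6.1²) ≈ 6.1.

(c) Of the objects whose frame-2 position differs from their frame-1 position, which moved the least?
the brown pentagon

(moved 1.9)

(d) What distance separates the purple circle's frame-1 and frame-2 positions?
6.3

The purple circle moved from (12.0, 5.7) to (5.9, 4.0), a distance of √(6.1² + 1.7²) ≈ 6.3.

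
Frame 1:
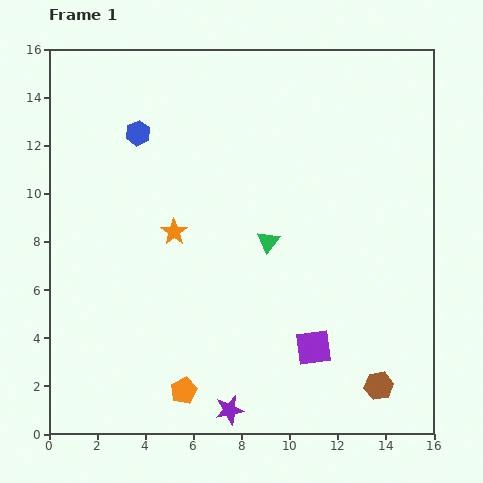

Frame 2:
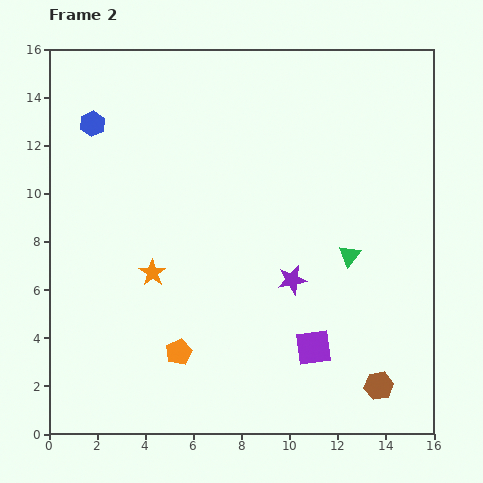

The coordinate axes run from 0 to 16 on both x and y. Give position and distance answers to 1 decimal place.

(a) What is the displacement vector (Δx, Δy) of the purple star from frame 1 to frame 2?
(2.6, 5.4)

The purple star was at (7.5, 1.0) in frame 1 and (10.1, 6.4) in frame 2.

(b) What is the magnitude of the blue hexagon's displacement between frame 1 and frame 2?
1.9

The blue hexagon moved from (3.7, 12.5) to (1.8, 12.9), a distance of √(1.9² + 0.4²) ≈ 1.9.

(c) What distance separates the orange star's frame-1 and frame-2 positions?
1.9

The orange star moved from (5.2, 8.4) to (4.3, 6.7), a distance of √(0.9² + 1.7²) ≈ 1.9.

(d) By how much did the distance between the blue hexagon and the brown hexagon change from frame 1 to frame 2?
+1.6

Distance in frame 1: 14.5. Distance in frame 2: 16.1.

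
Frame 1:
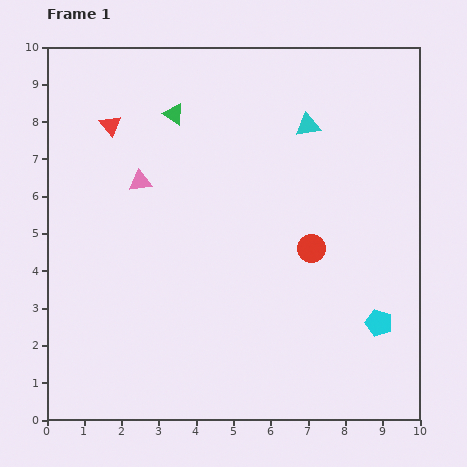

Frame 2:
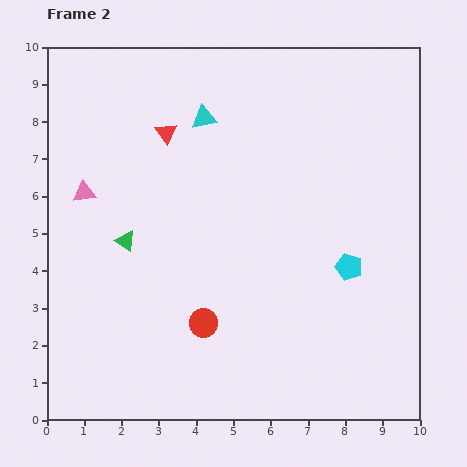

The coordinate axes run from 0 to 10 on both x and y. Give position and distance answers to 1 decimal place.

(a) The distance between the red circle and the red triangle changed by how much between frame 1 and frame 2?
-1.1

Distance in frame 1: 6.3. Distance in frame 2: 5.2.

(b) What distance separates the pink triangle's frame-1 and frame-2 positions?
1.5

The pink triangle moved from (2.5, 6.4) to (1.0, 6.1), a distance of √(1.5² + 0.3²) ≈ 1.5.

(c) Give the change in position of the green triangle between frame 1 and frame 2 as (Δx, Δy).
(-1.3, -3.4)

The green triangle was at (3.4, 8.2) in frame 1 and (2.1, 4.8) in frame 2.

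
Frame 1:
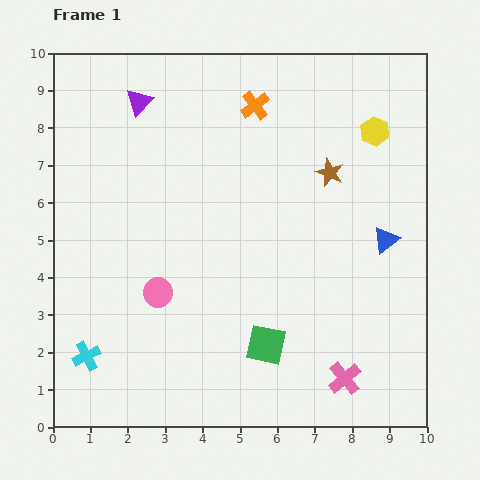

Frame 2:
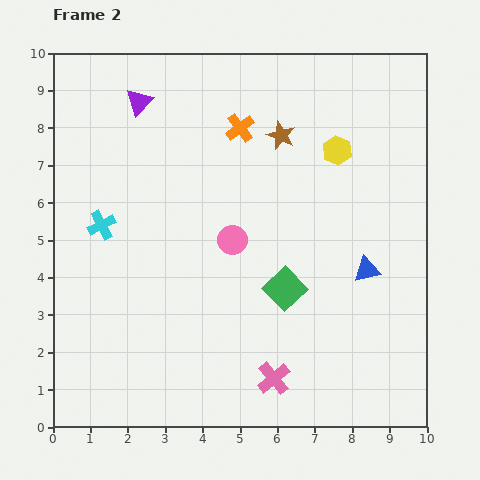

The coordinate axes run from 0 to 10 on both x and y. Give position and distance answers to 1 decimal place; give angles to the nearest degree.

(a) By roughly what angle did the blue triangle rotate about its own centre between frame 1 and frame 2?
25° clockwise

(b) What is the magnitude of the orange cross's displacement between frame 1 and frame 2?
0.7

The orange cross moved from (5.4, 8.6) to (5.0, 8.0), a distance of √(0.4² + 0.6²) ≈ 0.7.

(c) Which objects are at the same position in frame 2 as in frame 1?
the purple triangle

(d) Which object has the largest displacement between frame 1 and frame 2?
the cyan cross

(moved 3.5; next 2.4)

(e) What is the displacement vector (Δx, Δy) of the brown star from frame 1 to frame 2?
(-1.3, 1.0)

The brown star was at (7.4, 6.8) in frame 1 and (6.1, 7.8) in frame 2.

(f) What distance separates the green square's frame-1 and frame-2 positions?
1.6

The green square moved from (5.7, 2.2) to (6.2, 3.7), a distance of √(0.5² + 1.5²) ≈ 1.6.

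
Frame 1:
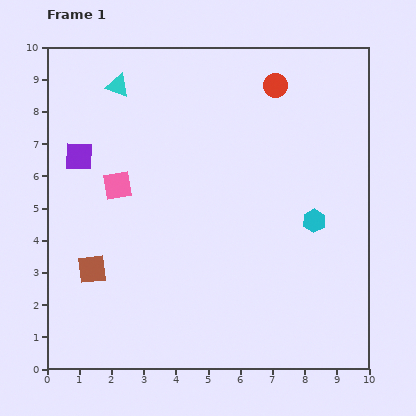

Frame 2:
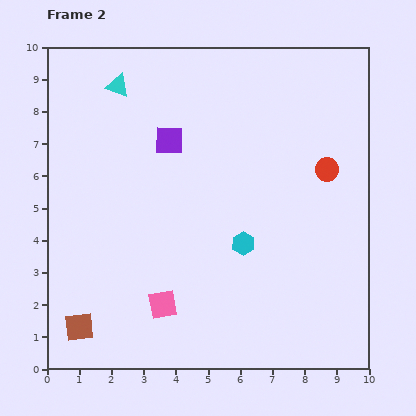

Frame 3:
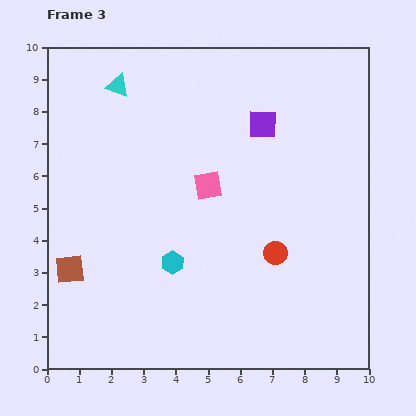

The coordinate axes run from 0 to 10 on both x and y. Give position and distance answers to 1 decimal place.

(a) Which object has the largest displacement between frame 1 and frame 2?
the pink square

(moved 4.0; next 3.1)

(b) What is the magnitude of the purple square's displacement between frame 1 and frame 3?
5.8

The purple square moved from (1.0, 6.6) to (6.7, 7.6), a distance of √(5.7² + 1.0²) ≈ 5.8.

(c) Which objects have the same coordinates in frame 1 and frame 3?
the cyan triangle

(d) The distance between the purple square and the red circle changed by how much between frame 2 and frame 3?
-1.0

Distance in frame 2: 5.0. Distance in frame 3: 4.0.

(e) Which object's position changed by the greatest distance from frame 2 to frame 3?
the pink square

(moved 4.0; next 3.1)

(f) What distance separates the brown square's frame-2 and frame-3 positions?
1.8

The brown square moved from (1.0, 1.3) to (0.7, 3.1), a distance of √(0.3² + 1.8²) ≈ 1.8.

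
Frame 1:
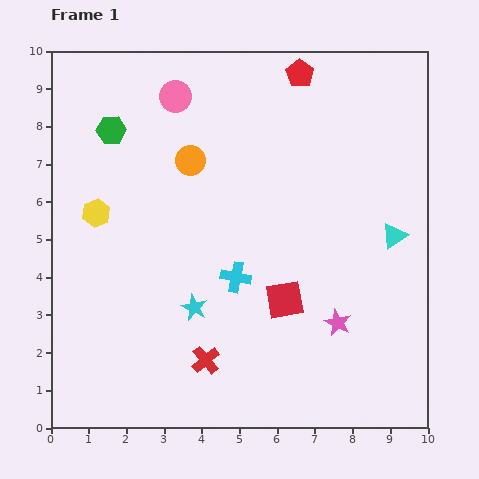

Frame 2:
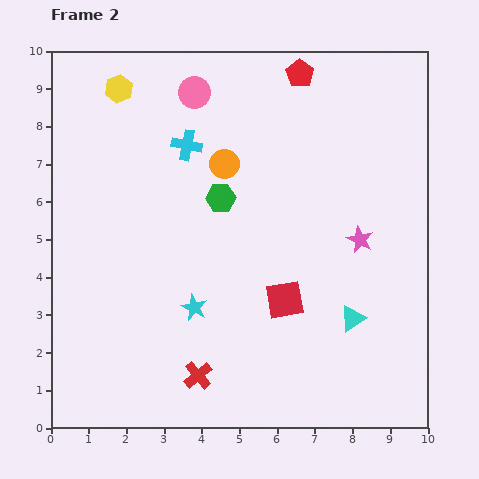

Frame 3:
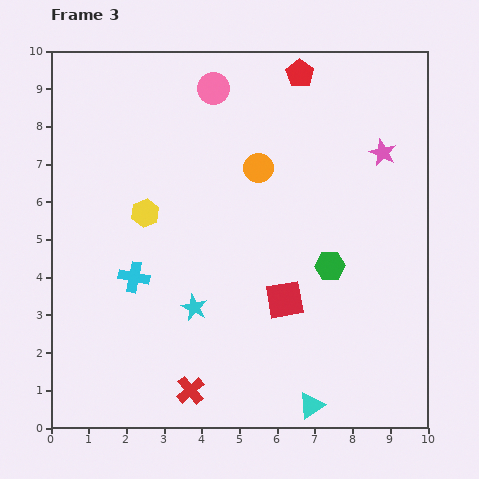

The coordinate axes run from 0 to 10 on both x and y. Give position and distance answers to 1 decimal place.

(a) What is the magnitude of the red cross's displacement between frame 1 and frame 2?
0.4

The red cross moved from (4.1, 1.8) to (3.9, 1.4), a distance of √(0.2² + 0.4²) ≈ 0.4.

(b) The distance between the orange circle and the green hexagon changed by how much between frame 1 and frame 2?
-1.3

Distance in frame 1: 2.2. Distance in frame 2: 0.9.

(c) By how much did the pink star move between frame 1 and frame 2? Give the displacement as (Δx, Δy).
(0.6, 2.2)

The pink star was at (7.6, 2.8) in frame 1 and (8.2, 5.0) in frame 2.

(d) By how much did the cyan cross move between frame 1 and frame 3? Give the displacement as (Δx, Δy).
(-2.7, 0.0)

The cyan cross was at (4.9, 4.0) in frame 1 and (2.2, 4.0) in frame 3.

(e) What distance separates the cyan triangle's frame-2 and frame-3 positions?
2.5

The cyan triangle moved from (8.0, 2.9) to (6.9, 0.6), a distance of √(1.1² + 2.3²) ≈ 2.5.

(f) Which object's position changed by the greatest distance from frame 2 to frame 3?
the cyan cross

(moved 3.8; next 3.4)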